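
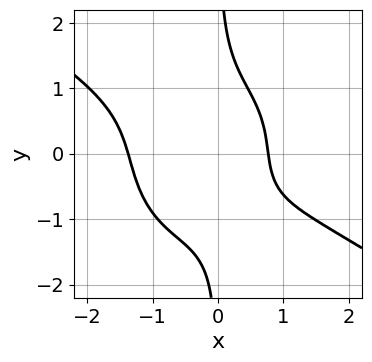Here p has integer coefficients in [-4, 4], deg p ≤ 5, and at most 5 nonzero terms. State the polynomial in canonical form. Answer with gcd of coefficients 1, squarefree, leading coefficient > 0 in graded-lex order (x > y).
2*x^4 + 2*x^3*y + 3*x*y^3 + 3*x - 3

1. Degree: a generic line meets the curve in up to 4 points, so deg p = 4.
2. Checking where it meets the axes: it misses every integer gridline on the y-axis.
3. Solving for integer coefficients yields p as stated.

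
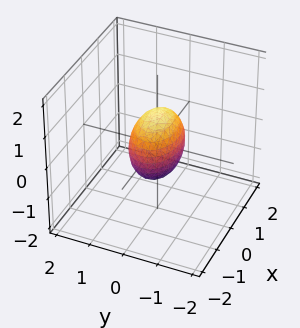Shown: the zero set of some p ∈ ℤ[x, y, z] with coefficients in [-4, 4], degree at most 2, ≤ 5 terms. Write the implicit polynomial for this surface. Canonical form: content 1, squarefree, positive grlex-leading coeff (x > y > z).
Degree: a closed, bounded, convex surface; a quadric, so deg p = 2.
Symmetries: it's symmetric under x → −x, forcing even powers of x; it's symmetric under y → −y, forcing even powers of y; the z ↦ −z reflection is a symmetry, so z appears only in even powers.
Reading off the gridlines: among the integer gridlines, it crosses the x-axis at x ∈ {-1, 1}; among the integer gridlines, it crosses the z-axis at z ∈ {-1, 1}.
Assembling these constraints gives the stated polynomial.

x^2 + 2*y^2 + z^2 - 1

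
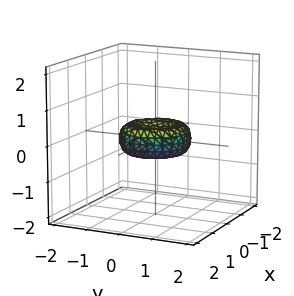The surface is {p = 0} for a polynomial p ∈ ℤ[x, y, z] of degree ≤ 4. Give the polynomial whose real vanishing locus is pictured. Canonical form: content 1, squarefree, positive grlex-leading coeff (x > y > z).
2*x^4 + 4*x^2*y^2 + 2*y^4 - 2*x^2 - 2*y^2 + 3*z^2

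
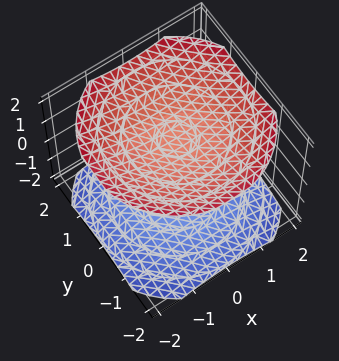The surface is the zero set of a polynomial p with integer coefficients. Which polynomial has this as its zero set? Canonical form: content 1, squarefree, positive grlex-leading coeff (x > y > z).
x^2 + y^2 - 2*z^2 + 3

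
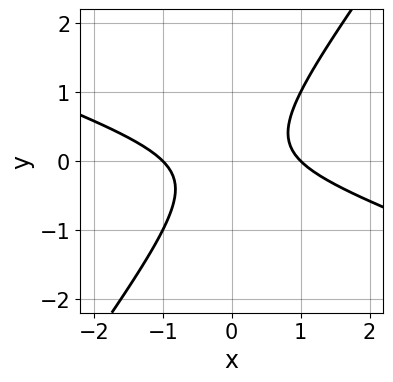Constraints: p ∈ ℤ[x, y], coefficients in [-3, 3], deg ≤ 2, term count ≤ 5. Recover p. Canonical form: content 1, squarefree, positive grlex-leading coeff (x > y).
x^2 + 2*x*y - 2*y^2 - 1

(a) Degree: a generic line meets the curve in up to 2 points, so deg p = 2.
(b) Observable constraints: the curve avoids every integer y-axis point in the box; the x-axis gridline crossings are at x ∈ {-1, 1}.
(c) Assembling these constraints gives the stated polynomial.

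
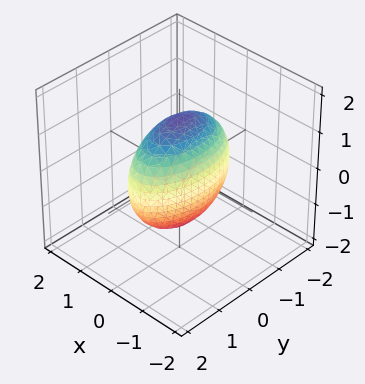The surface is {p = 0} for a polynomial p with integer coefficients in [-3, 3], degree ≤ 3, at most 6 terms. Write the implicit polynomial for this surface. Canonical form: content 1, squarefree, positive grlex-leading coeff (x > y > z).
(a) Degree: a closed, bounded, convex surface; a quadric, so deg p = 2.
(b) Symmetries: mirror symmetry y ↦ −y ⇒ only even powers of y; mirror symmetry z ↦ −z ⇒ only even powers of z; the x ↦ −x reflection is a symmetry, so x appears only in even powers.
(c) The integer polynomial consistent with all of this is the stated p.

3*x^2 + y^2 + z^2 - 2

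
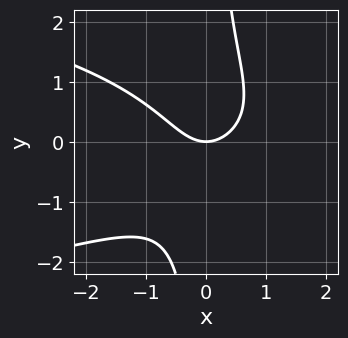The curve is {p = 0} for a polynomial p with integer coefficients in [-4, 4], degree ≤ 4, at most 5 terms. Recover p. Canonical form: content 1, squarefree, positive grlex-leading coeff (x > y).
x*y^2 + x^2 - y

1. The degree is 3 — the shape is more complex than any degree-2 curve.
2. From the visible intercepts: one x-axis crossing is at x = 0; it crosses the y-axis at the gridline y = 0.
3. The integer polynomial consistent with all of this is the stated p.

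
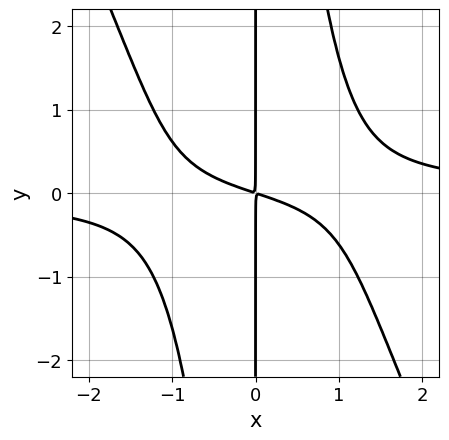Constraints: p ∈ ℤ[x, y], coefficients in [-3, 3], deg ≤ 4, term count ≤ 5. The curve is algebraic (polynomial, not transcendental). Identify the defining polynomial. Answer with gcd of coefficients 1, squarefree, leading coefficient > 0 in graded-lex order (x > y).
deg p = 4. A generic line meets the curve in up to 4 points.
Reading off the gridlines: every point of the y-axis in the box is on the curve.
Together with the visible shape, these determine p as stated.

2*x^3*y + x^2*y^2 - x^2 - 3*x*y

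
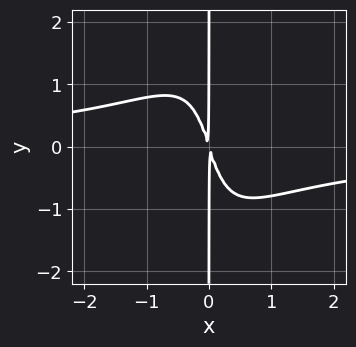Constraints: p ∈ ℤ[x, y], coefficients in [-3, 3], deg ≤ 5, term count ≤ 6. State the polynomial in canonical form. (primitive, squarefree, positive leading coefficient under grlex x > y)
2*x^3*y - x^2*y^2 + 3*x^2 + x*y

First, deg p = 4. The shape is more complex than any degree-3 curve.
Then, reading off the gridlines: every point of the y-axis in the box is on the curve.
Finally, fitting integer coefficients to these (and the overall shape) gives p.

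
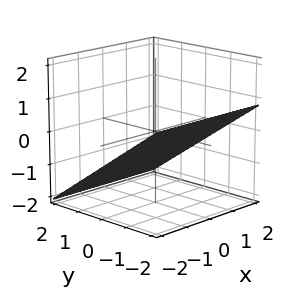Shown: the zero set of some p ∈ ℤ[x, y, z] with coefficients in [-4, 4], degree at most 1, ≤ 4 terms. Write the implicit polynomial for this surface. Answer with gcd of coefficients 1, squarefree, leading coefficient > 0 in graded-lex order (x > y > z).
1. Degree: every cross-section is a straight line — this is a plane, so deg p = 1.
2. From the axis intercepts and sections: no x-intercept at any integer in the box; one y-axis crossing is at y = -1.
3. Together with the visible shape, these determine p as stated.

2*y + 3*z + 2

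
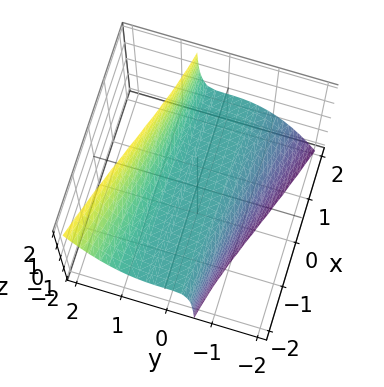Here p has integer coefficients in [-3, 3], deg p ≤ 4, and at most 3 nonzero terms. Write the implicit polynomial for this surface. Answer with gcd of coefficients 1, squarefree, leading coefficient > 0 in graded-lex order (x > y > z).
2*x*y*z + 3*y^3 - 3*z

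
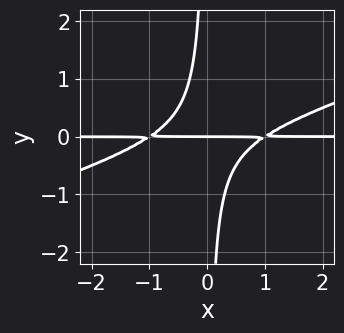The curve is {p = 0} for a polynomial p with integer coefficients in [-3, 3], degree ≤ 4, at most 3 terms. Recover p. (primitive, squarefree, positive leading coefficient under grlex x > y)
1. deg p = 3.
2. From the axis intercepts and sections: the visible x-axis segment lies entirely on the curve; it crosses the y-axis at the gridline y = 0.
3. Putting this together gives p.

x^2*y - 3*x*y^2 - y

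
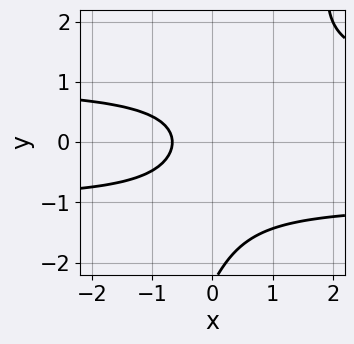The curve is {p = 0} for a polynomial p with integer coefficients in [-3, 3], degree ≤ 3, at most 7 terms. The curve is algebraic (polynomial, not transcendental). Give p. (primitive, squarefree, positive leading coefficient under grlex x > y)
3*x*y^2 - y^3 - 2*y^2 - 3*x - 2

First, deg p = 3. A generic line meets the curve in up to 3 points.
Next, from the axis intercepts and sections: it misses every integer gridline on the y-axis.
Finally, assembling these constraints gives the stated polynomial.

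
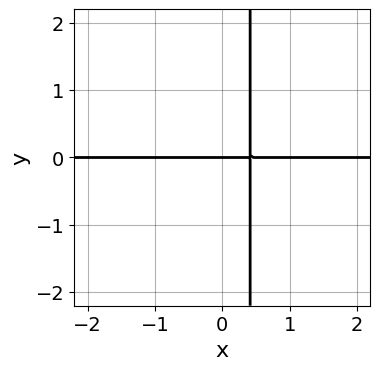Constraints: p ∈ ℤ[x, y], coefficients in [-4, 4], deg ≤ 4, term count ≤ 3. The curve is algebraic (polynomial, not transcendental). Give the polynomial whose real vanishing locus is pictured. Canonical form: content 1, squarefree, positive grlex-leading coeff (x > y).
x^2*y + 2*x*y - y

(a) deg p = 3.
(b) Observable constraints: it meets the y-axis at y = 0 (among the integer gridlines); every point of the x-axis in the box is on the curve.
(c) Putting this together gives p.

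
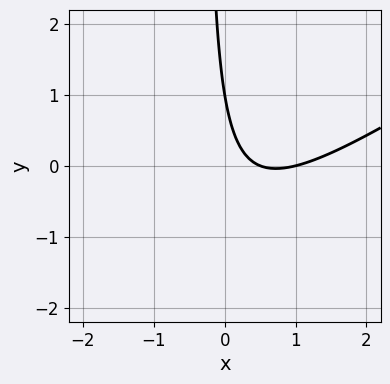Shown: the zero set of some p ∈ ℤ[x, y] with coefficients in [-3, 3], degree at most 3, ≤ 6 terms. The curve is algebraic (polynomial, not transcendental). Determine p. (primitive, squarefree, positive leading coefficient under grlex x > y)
2*x^2 - 3*x*y - 3*x - y + 1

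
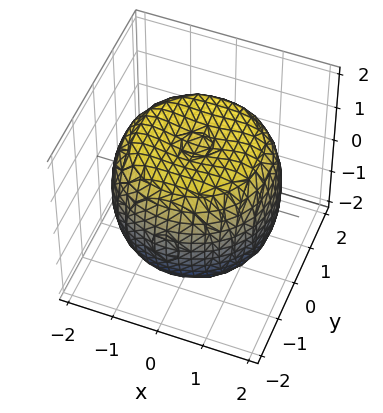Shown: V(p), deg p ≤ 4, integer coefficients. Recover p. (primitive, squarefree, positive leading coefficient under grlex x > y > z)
x^4 + 2*x^2*y^2 + y^4 - 2*x^2 - 2*y^2 + 2*z^2 - 3

The degree is 4 — a generic line meets the surface in up to 4 points.
Symmetry: the surface is invariant under rotation about z: p = q(x² + y², z).
Against the integer gridlines: a circular section at z = 0 has radius between 1 and 2.
Fitting integer coefficients to these (and the overall shape) gives p.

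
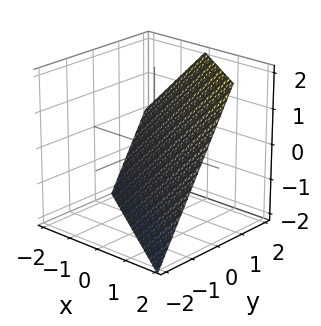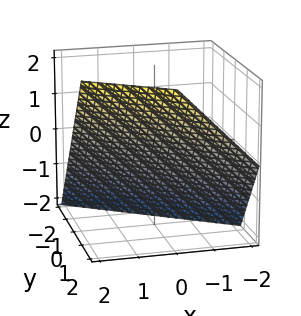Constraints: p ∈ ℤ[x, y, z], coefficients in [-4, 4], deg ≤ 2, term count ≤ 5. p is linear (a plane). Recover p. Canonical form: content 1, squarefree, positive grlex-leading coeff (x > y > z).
1. deg p = 1. Every cross-section is a straight line — this is a plane.
2. Against the integer gridlines: one x-axis crossing is at x = 1; it meets the z-axis at z = -1 (among the integer gridlines).
3. Putting this together gives p.

2*x + 3*y - 2*z - 2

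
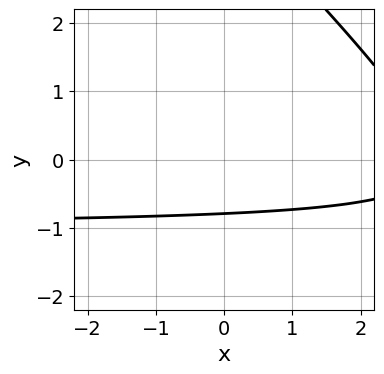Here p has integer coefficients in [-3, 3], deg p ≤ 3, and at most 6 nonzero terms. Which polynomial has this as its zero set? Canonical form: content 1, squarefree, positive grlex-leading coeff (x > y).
x*y + y^2 + x - 3*y - 3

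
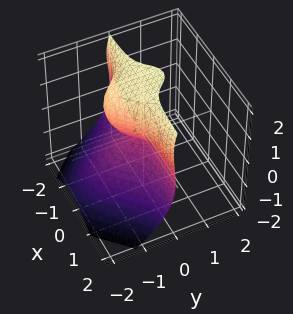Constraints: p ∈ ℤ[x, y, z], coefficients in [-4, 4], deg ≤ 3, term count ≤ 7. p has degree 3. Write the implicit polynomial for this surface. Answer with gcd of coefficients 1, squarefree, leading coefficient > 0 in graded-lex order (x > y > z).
3*x^2*y + y^3 - z^3 + x*y + 2*z^2

deg p = 3. A generic line meets the surface in up to 3 points.
Observable constraints: one y-axis crossing is at y = 0; among the integer gridlines, it crosses the z-axis at z ∈ {0, 2}; the visible x-axis segment lies entirely on the surface.
Assembling these constraints gives the stated polynomial.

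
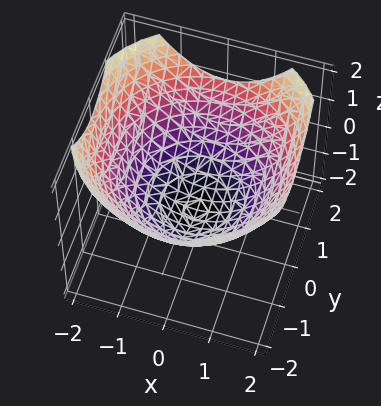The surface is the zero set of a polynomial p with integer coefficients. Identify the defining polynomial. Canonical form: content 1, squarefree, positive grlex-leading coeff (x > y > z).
x^2 + y^2 - 2*z - 2

1. The degree is 2 — the shape is more complex than any degree-1 surface.
2. Symmetries: every cross-section ⟂ z is a circle, so x, y appear only via x² + y².
3. Checking where it meets the axes: a circular section at z = 0 has radius between 1 and 2; it meets the z-axis at z = -1 (among the integer gridlines).
4. Solving for integer coefficients yields p as stated.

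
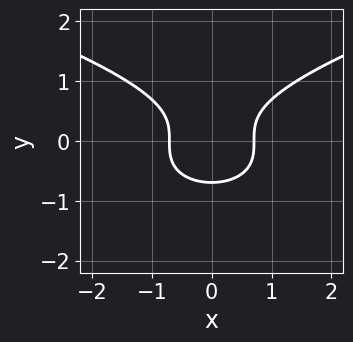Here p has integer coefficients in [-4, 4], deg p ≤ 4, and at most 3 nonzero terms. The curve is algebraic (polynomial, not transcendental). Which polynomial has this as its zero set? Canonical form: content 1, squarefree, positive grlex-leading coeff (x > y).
3*y^3 - 2*x^2 + 1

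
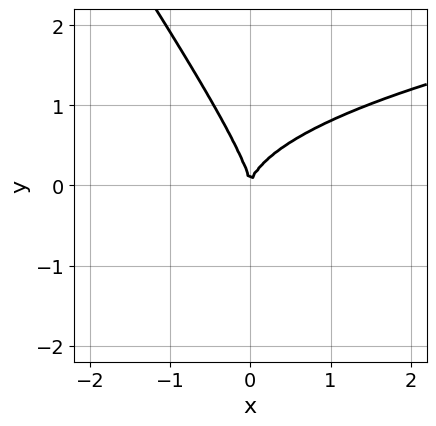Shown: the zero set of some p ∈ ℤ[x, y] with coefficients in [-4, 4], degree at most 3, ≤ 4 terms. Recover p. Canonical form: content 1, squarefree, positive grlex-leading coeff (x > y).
3*x*y^2 + 2*y^3 - 3*x^2

First, degree: no degree-2 curve has this shape, so deg p = 3.
Then, checking where it meets the axes: it meets the x-axis at x = 0 (among the integer gridlines); it meets the y-axis at y = 0 (among the integer gridlines).
Finally, putting this together gives p.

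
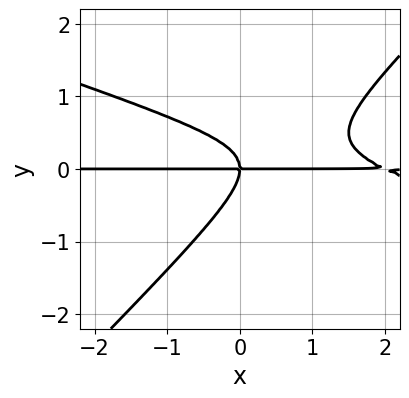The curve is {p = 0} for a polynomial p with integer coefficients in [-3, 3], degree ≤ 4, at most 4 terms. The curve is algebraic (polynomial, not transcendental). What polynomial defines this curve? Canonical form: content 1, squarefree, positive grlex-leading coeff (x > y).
x^2*y + 2*x*y^2 - 3*y^3 - 2*x*y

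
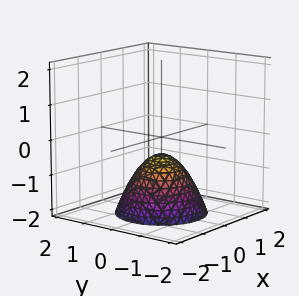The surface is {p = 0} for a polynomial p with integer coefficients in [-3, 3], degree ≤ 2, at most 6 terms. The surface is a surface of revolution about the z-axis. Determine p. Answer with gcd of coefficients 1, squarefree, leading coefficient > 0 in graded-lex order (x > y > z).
2*x^2 + 2*y^2 + 2*z + 1

(a) deg p = 2.
(b) Symmetries: the surface is invariant under rotation about z: p = q(x² + y², z).
(c) Checking where it meets the axes: a circular section at z = -2 has radius between 1 and 2; no x-intercept at any integer in the box; no y-intercept at any integer in the box.
(d) The integer polynomial consistent with all of this is the stated p.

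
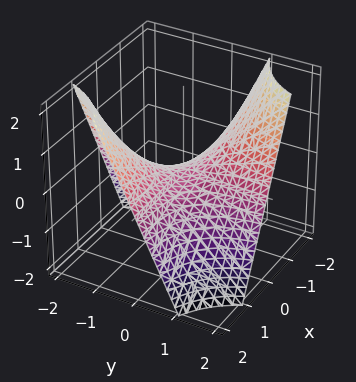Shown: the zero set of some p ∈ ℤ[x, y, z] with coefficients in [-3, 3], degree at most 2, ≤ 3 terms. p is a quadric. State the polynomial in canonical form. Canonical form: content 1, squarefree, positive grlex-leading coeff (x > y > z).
1. Degree: a hyperbolic paraboloid; a quadric, so deg p = 2.
2. Checking where it meets the axes: it crosses the z-axis at the gridline z = 0; the visible x-axis segment lies entirely on the surface.
3. Fitting integer coefficients to these (and the overall shape) gives p.

x*y + z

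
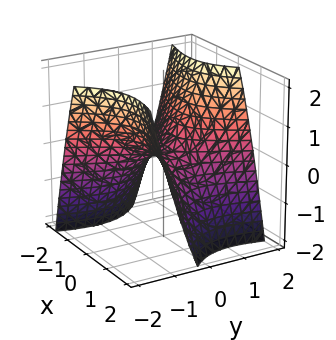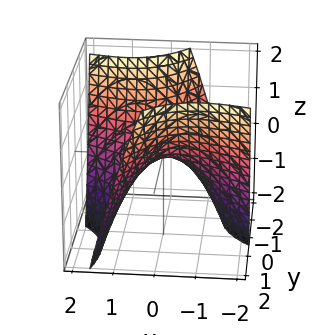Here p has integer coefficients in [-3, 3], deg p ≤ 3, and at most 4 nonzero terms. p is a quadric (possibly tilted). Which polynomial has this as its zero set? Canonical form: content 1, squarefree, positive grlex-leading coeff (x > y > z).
2*x^2 + 3*x*y - 2*y^2 + 3*z

deg p = 2. The shape is more complex than any degree-1 surface.
Reading off the gridlines: it crosses the x-axis at the gridline x = 0; it meets the y-axis at y = 0 (among the integer gridlines).
Matching integer coefficients to the picture gives p.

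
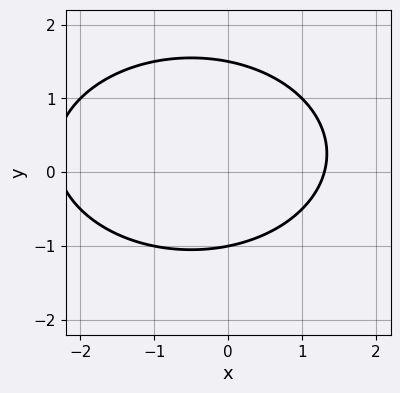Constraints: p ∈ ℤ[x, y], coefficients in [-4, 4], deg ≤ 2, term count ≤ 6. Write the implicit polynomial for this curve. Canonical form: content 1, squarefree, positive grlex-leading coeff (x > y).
x^2 + 2*y^2 + x - y - 3

1. The degree is 2 — the shape is more complex than any degree-1 curve.
2. Reading off the gridlines: it meets the y-axis at y = -1 (among the integer gridlines).
3. Assembling these constraints gives the stated polynomial.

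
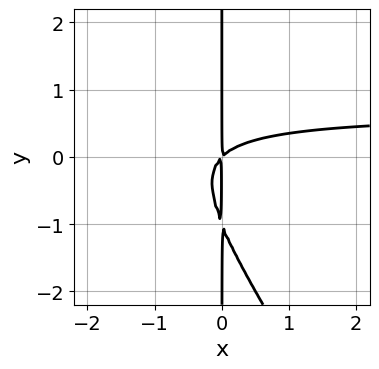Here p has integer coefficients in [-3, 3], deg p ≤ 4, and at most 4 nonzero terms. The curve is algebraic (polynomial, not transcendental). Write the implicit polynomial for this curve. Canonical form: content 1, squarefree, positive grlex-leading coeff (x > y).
(a) deg p = 3. No degree-2 curve has this shape.
(b) From the axis intercepts and sections: every point of the y-axis in the box is on the curve.
(c) The integer polynomial consistent with all of this is the stated p.

3*x^2*y + 2*x*y^2 - 2*x^2 + 2*x*y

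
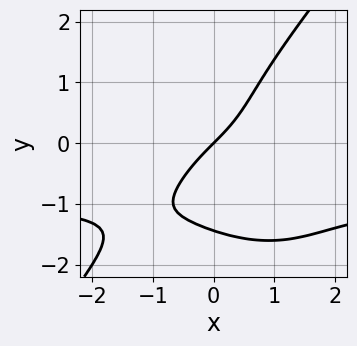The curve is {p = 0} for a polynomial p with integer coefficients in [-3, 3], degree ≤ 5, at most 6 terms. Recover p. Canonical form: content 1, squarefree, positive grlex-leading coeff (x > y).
First, deg p = 4. No degree-3 curve has this shape.
Then, checking where it meets the axes: it crosses the y-axis at the gridline y = 0; it meets the x-axis at x = 0 (among the integer gridlines).
Finally, assembling these constraints gives the stated polynomial.

2*x^3*y - y^4 + 2*x^3 + 3*x - 3*y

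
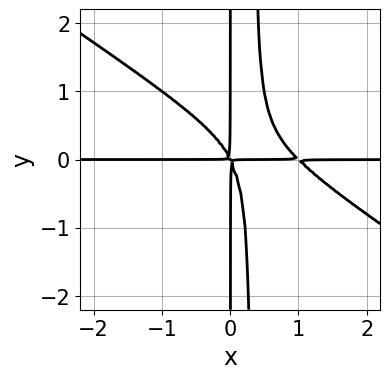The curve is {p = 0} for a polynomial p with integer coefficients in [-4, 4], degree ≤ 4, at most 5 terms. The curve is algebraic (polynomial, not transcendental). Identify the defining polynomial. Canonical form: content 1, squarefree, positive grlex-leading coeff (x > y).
2*x^3*y + 3*x^2*y^2 - 2*x^2*y - x*y^2

(a) The degree is 4 — no degree-3 curve has this shape.
(b) Reading off the gridlines: every point of the x-axis in the box is on the curve; every point of the y-axis in the box is on the curve.
(c) Assembling these constraints gives the stated polynomial.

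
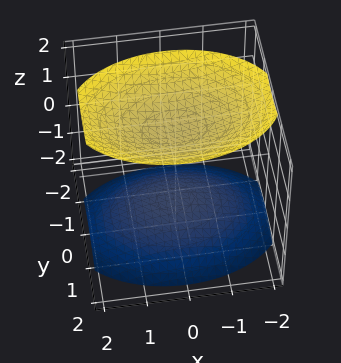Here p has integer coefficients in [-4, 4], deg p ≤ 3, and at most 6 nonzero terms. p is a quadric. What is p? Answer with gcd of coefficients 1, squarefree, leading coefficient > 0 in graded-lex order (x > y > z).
x^2 + 2*y^2 - 2*z^2 + 3

1. There are 2 components. Treating them together as one polynomial.
2. Degree: two separate bowl-shaped sheets opening away from each other; a quadric, so deg p = 2.
3. Symmetries: it's symmetric under y → −y, forcing even powers of y; mirror symmetry x ↦ −x ⇒ only even powers of x; it's symmetric under z → −z, forcing even powers of z.
4. Checking where it meets the axes: it misses every integer gridline on the x-axis; it misses every integer gridline on the y-axis.
5. Together with the visible shape, these determine p as stated.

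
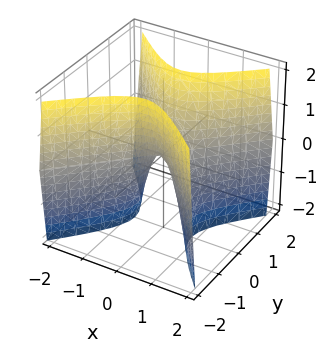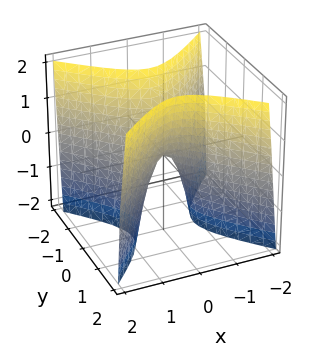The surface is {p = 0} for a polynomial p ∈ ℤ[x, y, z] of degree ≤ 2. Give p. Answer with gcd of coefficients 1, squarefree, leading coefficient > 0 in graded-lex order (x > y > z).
3*x^2 - 3*y^2 + z

1. Degree: a saddle surface; a quadric, so deg p = 2.
2. Symmetries: mirror symmetry y ↦ −y ⇒ only even powers of y; the x ↦ −x reflection is a symmetry, so x appears only in even powers.
3. From the visible intercepts: one x-axis crossing is at x = 0; one y-axis crossing is at y = 0; it crosses the z-axis at the gridline z = 0.
4. Assembling these constraints gives the stated polynomial.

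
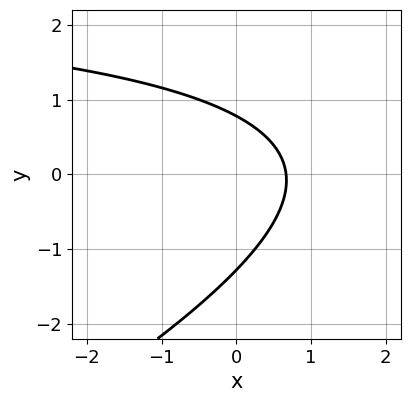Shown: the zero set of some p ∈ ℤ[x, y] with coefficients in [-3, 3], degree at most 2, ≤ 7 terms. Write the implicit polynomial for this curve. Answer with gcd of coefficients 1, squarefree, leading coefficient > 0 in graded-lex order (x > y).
The degree is 2 — no degree-1 curve has this shape.
The integer polynomial consistent with all of this is the stated p.

x*y - 2*y^2 - 3*x - y + 2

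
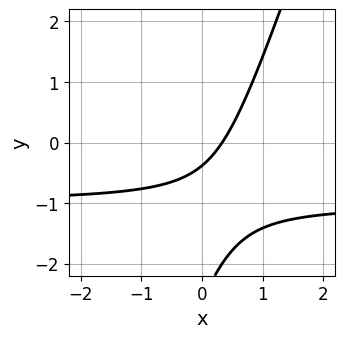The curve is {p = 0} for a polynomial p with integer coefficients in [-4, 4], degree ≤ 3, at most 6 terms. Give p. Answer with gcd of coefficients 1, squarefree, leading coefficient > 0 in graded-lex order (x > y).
3*x*y - y^2 + 3*x - 3*y - 1

(a) deg p = 2. The shape is more complex than any degree-1 curve.
(b) Putting this together gives p.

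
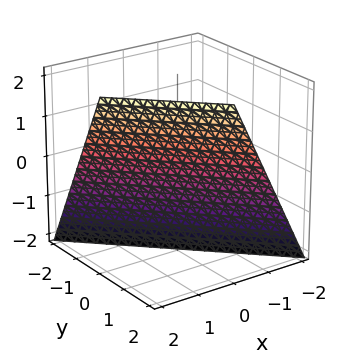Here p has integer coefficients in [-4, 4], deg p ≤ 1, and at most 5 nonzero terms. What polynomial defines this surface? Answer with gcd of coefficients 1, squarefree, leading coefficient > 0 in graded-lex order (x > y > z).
2*x + 2*y - z - 2

The degree is 1 — every cross-section is a straight line — this is a plane.
Against the integer gridlines: one x-axis crossing is at x = 1; it meets the z-axis at z = -2 (among the integer gridlines); it meets the y-axis at y = 1 (among the integer gridlines).
Fitting integer coefficients to these (and the overall shape) gives p.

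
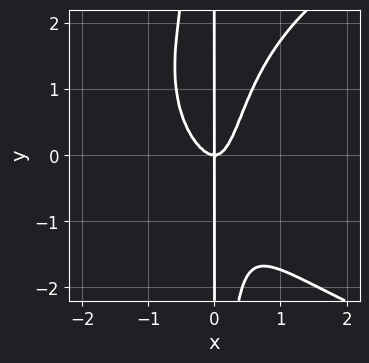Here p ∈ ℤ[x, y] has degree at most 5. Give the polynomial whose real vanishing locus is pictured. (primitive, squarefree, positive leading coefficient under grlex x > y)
1. The degree is 4 — the shape is more complex than any degree-3 curve.
2. From the axis intercepts and sections: the visible y-axis segment lies entirely on the curve; it crosses the x-axis at the gridline x = 0.
3. Assembling these constraints gives the stated polynomial.

x^2*y^2 - 3*x^3 - x^2*y + x*y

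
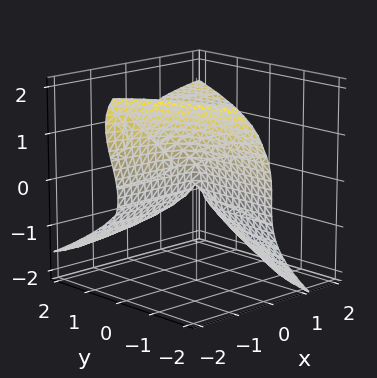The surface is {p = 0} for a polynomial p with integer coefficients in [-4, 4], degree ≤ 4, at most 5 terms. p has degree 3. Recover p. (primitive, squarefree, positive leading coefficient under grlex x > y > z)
x*z^2 + z^3 - 2*x*y

First, degree: no degree-2 surface has this shape, so deg p = 3.
Then, checking where it meets the axes: the visible x-axis segment lies entirely on the surface; it crosses the z-axis at the gridline z = 0; every point of the y-axis in the box is on the surface.
Finally, together with the visible shape, these determine p as stated.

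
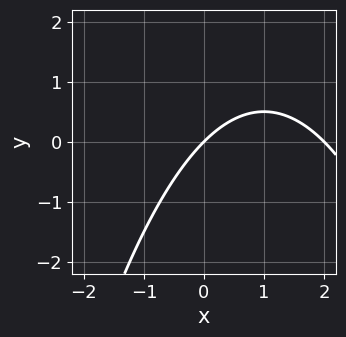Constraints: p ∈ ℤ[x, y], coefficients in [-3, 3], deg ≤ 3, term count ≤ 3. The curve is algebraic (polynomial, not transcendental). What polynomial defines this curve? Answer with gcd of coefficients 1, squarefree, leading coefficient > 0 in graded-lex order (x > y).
x^2 - 2*x + 2*y

First, deg p = 2. The shape is more complex than any degree-1 curve.
Next, from the axis intercepts and sections: among the integer gridlines, it crosses the x-axis at x ∈ {0, 2}; it meets the y-axis at y = 0 (among the integer gridlines).
Finally, fitting integer coefficients to these (and the overall shape) gives p.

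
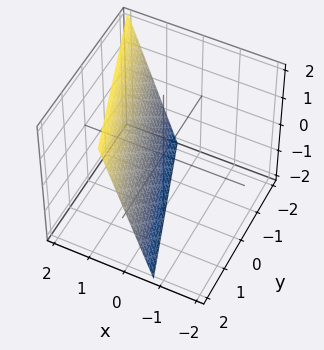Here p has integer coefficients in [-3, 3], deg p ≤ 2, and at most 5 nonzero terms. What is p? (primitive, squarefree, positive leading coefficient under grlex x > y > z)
3*x + y - z - 2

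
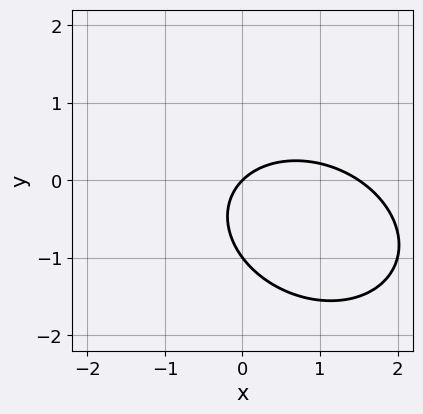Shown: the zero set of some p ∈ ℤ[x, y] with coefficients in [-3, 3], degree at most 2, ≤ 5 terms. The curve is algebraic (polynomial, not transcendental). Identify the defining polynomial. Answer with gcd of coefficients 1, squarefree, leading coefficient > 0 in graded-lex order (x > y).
First, the degree is 2 — a generic line meets the curve in up to 2 points.
Next, checking where it meets the axes: the y-axis gridline crossings are at y ∈ {-1, 0}; one x-axis crossing is at x = 0.
Finally, solving for integer coefficients yields p as stated.

2*x^2 + x*y + 3*y^2 - 3*x + 3*y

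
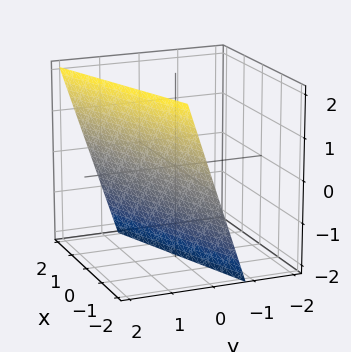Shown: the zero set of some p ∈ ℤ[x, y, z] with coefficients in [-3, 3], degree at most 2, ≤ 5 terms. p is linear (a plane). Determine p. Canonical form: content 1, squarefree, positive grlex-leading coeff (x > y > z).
(a) The degree is 1 — every cross-section is a straight line — this is a plane.
(b) From the visible intercepts: it crosses the z-axis at the gridline z = -2; it meets the x-axis at x = -2 (among the integer gridlines).
(c) Matching integer coefficients to the picture gives p.

x - 3*y + z + 2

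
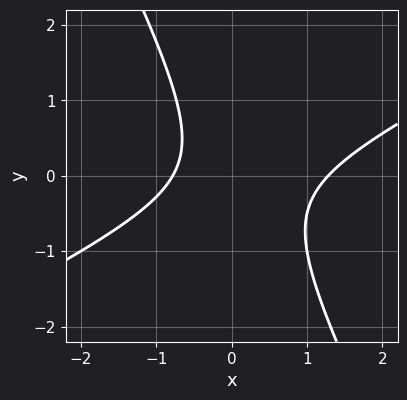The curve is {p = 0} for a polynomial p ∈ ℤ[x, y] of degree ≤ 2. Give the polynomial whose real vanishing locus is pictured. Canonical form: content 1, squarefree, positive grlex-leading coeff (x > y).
2*x^2 - 3*x*y - 2*y^2 - x - 2

First, degree: the shape is more complex than any degree-1 curve, so deg p = 2.
Next, checking where it meets the axes: the curve avoids every integer y-axis point in the box.
Finally, assembling these constraints gives the stated polynomial.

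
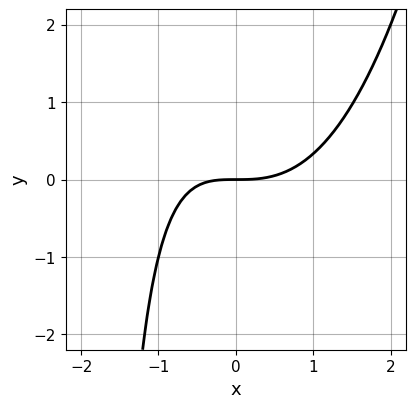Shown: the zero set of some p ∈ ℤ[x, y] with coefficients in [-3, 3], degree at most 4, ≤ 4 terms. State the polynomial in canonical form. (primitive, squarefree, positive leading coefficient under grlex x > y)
x^3 - x*y - 2*y

deg p = 3. The shape is more complex than any degree-2 curve.
Observable constraints: it crosses the x-axis at the gridline x = 0; one y-axis crossing is at y = 0.
Fitting integer coefficients to these (and the overall shape) gives p.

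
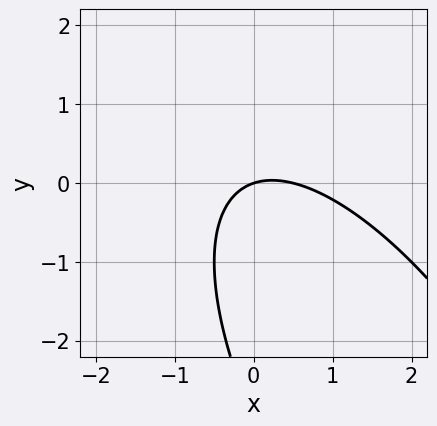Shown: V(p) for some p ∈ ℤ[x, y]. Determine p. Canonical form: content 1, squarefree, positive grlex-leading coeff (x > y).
First, the degree is 2 — no degree-1 curve has this shape.
Next, from the visible intercepts: it meets the x-axis at x = 0 (among the integer gridlines); it meets the y-axis at y = 0 (among the integer gridlines).
Finally, putting this together gives p.

2*x^2 + 2*x*y + y^2 - x + 3*y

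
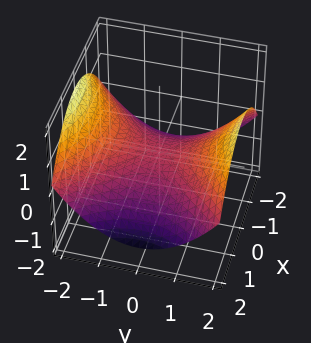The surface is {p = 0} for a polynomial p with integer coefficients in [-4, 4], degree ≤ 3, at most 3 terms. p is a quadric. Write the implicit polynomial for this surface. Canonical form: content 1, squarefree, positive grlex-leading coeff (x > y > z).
x^2 - y^2 + 3*z

1. deg p = 2. A saddle surface; a quadric.
2. Symmetries: it's symmetric under x → −x, forcing even powers of x; mirror symmetry y ↦ −y ⇒ only even powers of y.
3. Observable constraints: it crosses the y-axis at the gridline y = 0; one z-axis crossing is at z = 0; one x-axis crossing is at x = 0.
4. Putting this together gives p.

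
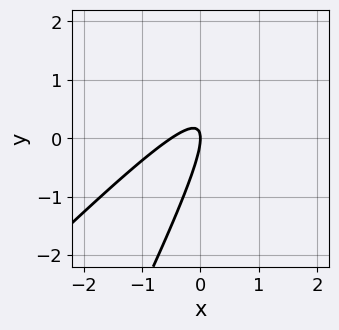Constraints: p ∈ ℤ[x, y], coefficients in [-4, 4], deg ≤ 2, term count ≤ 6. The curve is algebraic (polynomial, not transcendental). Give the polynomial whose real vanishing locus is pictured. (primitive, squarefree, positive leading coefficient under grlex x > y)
Degree: a generic line meets the curve in up to 2 points, so deg p = 2.
Observable constraints: one y-axis crossing is at y = 0; it crosses the x-axis at the gridline x = 0.
Fitting integer coefficients to these (and the overall shape) gives p.

2*x^2 - 3*x*y + y^2 + x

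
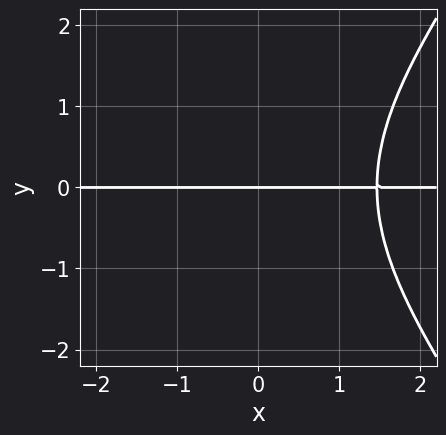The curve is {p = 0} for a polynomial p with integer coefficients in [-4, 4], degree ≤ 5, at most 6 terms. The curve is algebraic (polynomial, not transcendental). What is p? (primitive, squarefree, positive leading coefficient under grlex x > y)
The degree is 4 — a generic line meets the curve in up to 4 points.
Reading off the gridlines: it meets the y-axis at y = 0 (among the integer gridlines); the visible x-axis segment lies entirely on the curve.
Solving for integer coefficients yields p as stated.

2*x^3*y - x*y^3 - 2*x^2*y - 2*y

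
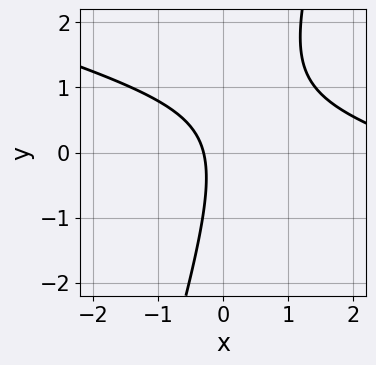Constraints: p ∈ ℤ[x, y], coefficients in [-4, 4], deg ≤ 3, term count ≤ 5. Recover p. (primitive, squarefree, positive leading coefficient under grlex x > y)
x^2 + 3*x*y - y^2 - 3*x - 1

1. The degree is 2 — a generic line meets the curve in up to 2 points.
2. Observable constraints: the curve avoids every integer y-axis point in the box.
3. Matching integer coefficients to the picture gives p.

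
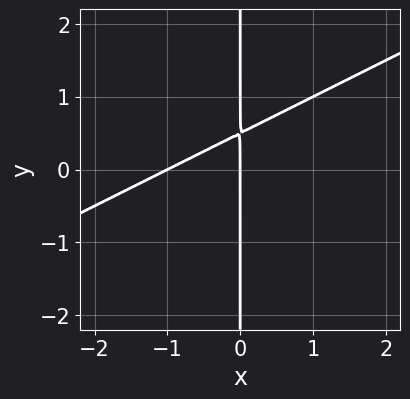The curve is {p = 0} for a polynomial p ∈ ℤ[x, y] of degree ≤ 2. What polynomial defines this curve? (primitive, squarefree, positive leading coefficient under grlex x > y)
x^2 - 2*x*y + x

1. deg p = 2. The shape is more complex than any degree-1 curve.
2. Against the integer gridlines: among the integer gridlines, it crosses the x-axis at x ∈ {-1, 0}; every point of the y-axis in the box is on the curve.
3. Assembling these constraints gives the stated polynomial.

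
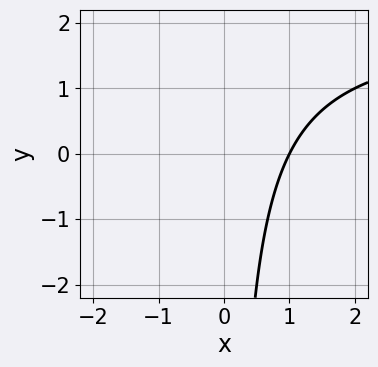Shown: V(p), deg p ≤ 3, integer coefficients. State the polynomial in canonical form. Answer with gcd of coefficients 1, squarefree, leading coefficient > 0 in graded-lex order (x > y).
x*y - 2*x + 2

(a) Degree: a generic line meets the curve in up to 2 points, so deg p = 2.
(b) Observable constraints: it meets the x-axis at x = 1 (among the integer gridlines); the curve avoids every integer y-axis point in the box.
(c) The integer polynomial consistent with all of this is the stated p.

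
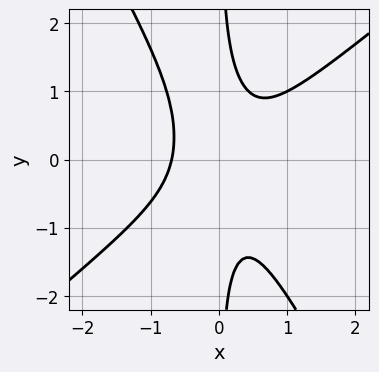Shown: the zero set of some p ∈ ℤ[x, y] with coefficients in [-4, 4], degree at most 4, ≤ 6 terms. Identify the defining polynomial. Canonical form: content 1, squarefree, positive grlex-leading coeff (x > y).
First, the degree is 3 — the shape is more complex than any degree-2 curve.
Then, from the visible intercepts: the curve avoids every integer y-axis point in the box.
Finally, the integer polynomial consistent with all of this is the stated p.

3*x^3 - 2*x^2*y - 2*x*y^2 + 1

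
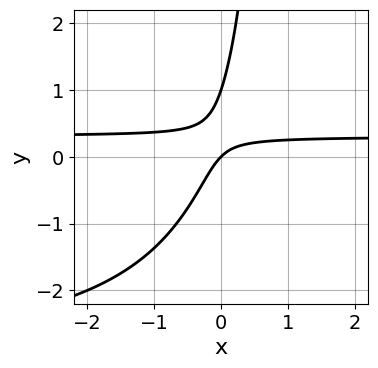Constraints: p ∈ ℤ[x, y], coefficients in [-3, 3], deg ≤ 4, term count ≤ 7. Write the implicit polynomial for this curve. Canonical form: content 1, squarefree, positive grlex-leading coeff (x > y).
deg p = 3. The shape is more complex than any degree-2 curve.
Observable constraints: among the integer gridlines, it crosses the y-axis at y ∈ {0, 1}; it crosses the x-axis at the gridline x = 0.
Putting this together gives p.

x*y^2 + 3*x*y - y^2 - x + y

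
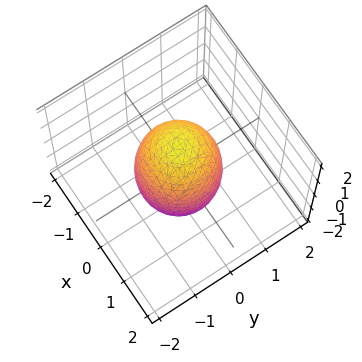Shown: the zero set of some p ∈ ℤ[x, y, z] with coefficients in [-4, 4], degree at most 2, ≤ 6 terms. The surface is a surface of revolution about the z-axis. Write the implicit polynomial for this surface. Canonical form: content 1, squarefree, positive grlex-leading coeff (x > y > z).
3*x^2 + 3*y^2 + z^2 - 3

First, the degree is 2 — no degree-1 surface has this shape.
Next, symmetries: the z-axis is an axis of rotation, so x and y enter only as x² + y².
Next, from the axis intercepts and sections: a circular section at z = 1 has radius between 0 and 1; the y-axis gridline crossings are at y ∈ {-1, 1}; the x-axis gridline crossings are at x ∈ {-1, 1}.
Finally, solving for integer coefficients yields p as stated.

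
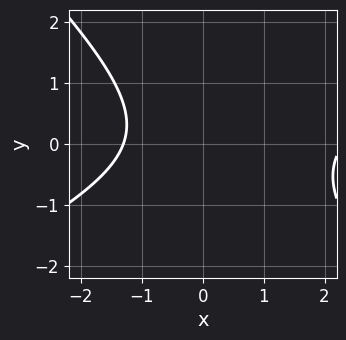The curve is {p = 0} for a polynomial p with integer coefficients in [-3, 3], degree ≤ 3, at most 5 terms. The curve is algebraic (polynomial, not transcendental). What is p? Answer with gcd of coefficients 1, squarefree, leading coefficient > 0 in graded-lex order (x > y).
x^2 - x*y - 2*y^2 - x - 3

1. Degree: a generic line meets the curve in up to 2 points, so deg p = 2.
2. Reading off the gridlines: the curve avoids every integer y-axis point in the box.
3. Putting this together gives p.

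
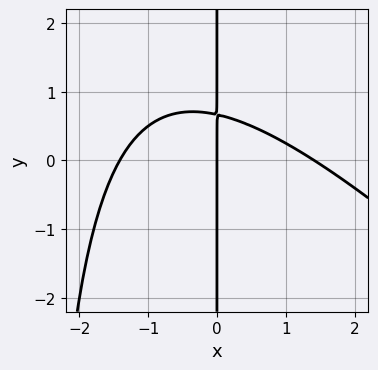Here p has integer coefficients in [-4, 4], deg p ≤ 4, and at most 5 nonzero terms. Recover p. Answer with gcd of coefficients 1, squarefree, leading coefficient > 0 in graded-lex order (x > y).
x^3 + x^2*y + 3*x*y - 2*x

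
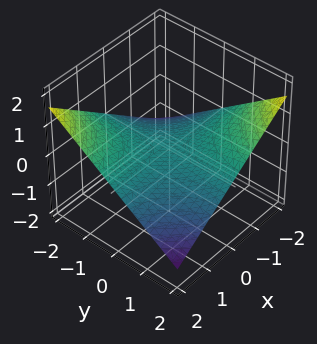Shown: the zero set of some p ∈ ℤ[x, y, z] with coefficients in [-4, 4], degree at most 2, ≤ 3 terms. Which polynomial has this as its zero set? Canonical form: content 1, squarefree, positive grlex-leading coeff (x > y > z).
x*y + 3*z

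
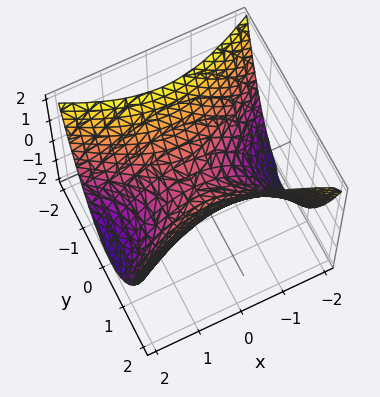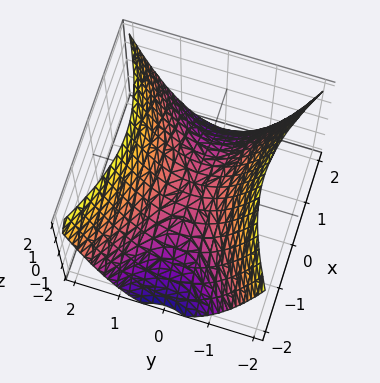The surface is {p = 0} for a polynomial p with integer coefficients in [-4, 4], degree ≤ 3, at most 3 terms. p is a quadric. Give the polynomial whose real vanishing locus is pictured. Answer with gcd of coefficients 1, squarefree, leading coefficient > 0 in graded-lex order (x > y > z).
deg p = 2. A hyperbolic paraboloid; a quadric.
Symmetries: mirror symmetry y ↦ −y ⇒ only even powers of y; it's symmetric under x → −x, forcing even powers of x.
From the axis intercepts and sections: it crosses the z-axis at the gridline z = 0; one x-axis crossing is at x = 0.
Solving for integer coefficients yields p as stated.

x^2 - 2*y^2 + 2*z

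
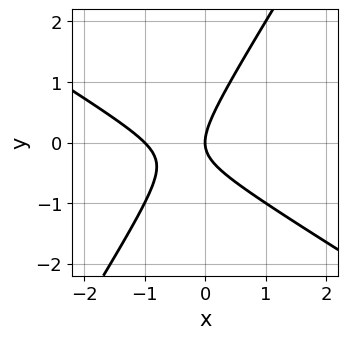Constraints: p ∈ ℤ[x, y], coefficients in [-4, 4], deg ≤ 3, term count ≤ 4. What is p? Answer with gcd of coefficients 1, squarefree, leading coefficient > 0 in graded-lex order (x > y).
The degree is 2 — the shape is more complex than any degree-1 curve.
From the visible intercepts: it meets the y-axis at y = 0 (among the integer gridlines); the x-axis gridline crossings are at x ∈ {-1, 0}.
Solving for integer coefficients yields p as stated.

x^2 + x*y - y^2 + x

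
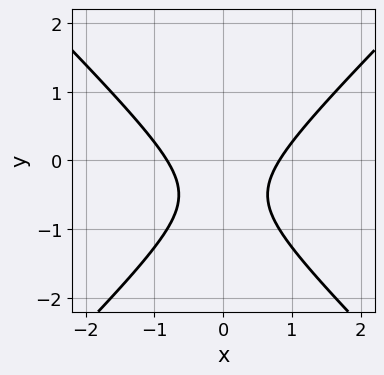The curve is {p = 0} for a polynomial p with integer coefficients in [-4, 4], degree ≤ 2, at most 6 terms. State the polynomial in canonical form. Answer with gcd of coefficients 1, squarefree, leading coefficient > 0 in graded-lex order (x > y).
3*x^2 - 3*y^2 - 3*y - 2

Degree: no degree-1 curve has this shape, so deg p = 2.
Symmetries: mirror symmetry x ↦ −x ⇒ only even powers of x.
Against the integer gridlines: no y-intercept at any integer in the box.
Assembling these constraints gives the stated polynomial.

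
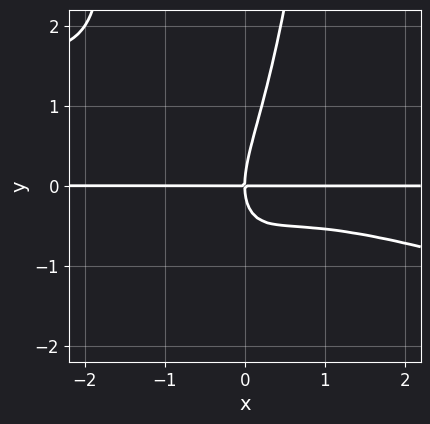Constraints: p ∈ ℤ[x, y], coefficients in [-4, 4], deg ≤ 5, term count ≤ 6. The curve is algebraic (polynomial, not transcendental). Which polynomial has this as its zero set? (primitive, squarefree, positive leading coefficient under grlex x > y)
First, the degree is 4 — no degree-3 curve has this shape.
Then, reading off the gridlines: the visible x-axis segment lies entirely on the curve; it crosses the y-axis at the gridline y = 0.
Finally, the integer polynomial consistent with all of this is the stated p.

x^3*y + 3*x^2*y^2 + 2*x*y^2 - y^3 + 2*x*y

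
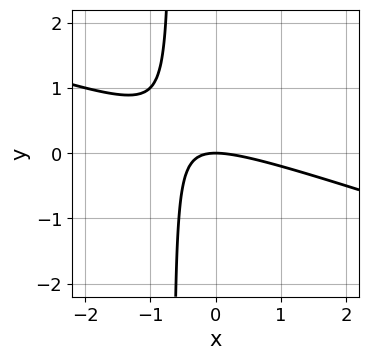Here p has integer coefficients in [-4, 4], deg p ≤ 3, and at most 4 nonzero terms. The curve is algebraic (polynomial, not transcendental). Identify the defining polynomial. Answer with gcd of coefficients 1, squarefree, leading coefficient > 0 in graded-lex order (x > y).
x^2 + 3*x*y + 2*y

deg p = 2. No degree-1 curve has this shape.
From the visible intercepts: it crosses the x-axis at the gridline x = 0; one y-axis crossing is at y = 0.
These observations pin down the coefficients.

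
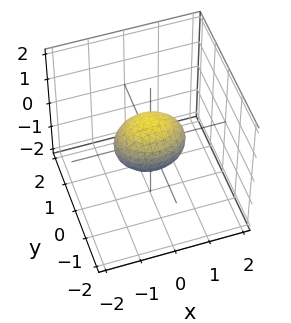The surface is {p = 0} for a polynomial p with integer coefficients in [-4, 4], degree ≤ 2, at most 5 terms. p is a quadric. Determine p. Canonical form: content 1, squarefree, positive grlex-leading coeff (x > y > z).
2*x^2 + 3*y^2 + 3*z^2 - 2

First, the degree is 2 — bounded and convex; a quadric.
Next, symmetries: the z ↦ −z reflection is a symmetry, so z appears only in even powers; it's symmetric under y → −y, forcing even powers of y; it's symmetric under x → −x, forcing even powers of x.
Then, observable constraints: among the integer gridlines, it crosses the x-axis at x ∈ {-1, 1}.
Finally, fitting integer coefficients to these (and the overall shape) gives p.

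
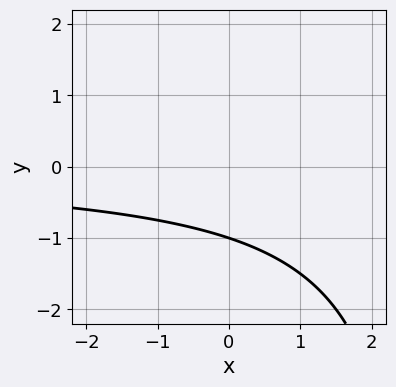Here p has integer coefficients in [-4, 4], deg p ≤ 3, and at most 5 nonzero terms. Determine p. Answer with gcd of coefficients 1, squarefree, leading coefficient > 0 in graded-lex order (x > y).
(a) The degree is 2 — the shape is more complex than any degree-1 curve.
(b) Against the integer gridlines: one y-axis crossing is at y = -1; it misses every integer gridline on the x-axis.
(c) The integer polynomial consistent with all of this is the stated p.

x*y - 3*y - 3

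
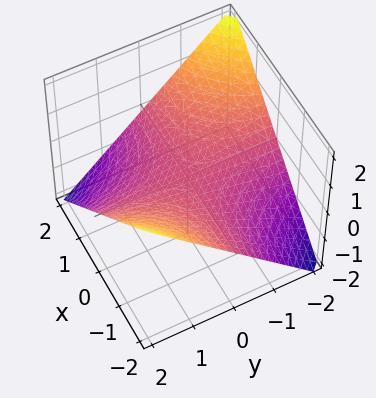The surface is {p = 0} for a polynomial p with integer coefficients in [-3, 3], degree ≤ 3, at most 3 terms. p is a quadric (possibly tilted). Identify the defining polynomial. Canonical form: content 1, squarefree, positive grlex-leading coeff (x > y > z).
x*y + 2*z

(a) Degree: no degree-1 surface has this shape, so deg p = 2.
(b) Against the integer gridlines: one z-axis crossing is at z = 0; the visible y-axis segment lies entirely on the surface; the visible x-axis segment lies entirely on the surface.
(c) Matching integer coefficients to the picture gives p.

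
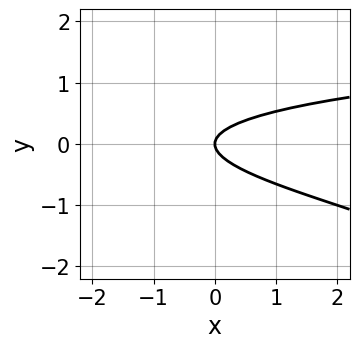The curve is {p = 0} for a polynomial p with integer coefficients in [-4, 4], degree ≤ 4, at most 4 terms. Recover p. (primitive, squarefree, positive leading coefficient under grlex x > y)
y^3 + 3*y^2 - x

1. Degree: no degree-2 curve has this shape, so deg p = 3.
2. Checking where it meets the axes: it crosses the y-axis at the gridline y = 0; it meets the x-axis at x = 0 (among the integer gridlines).
3. Together with the visible shape, these determine p as stated.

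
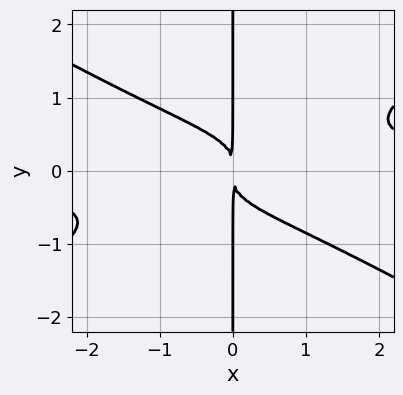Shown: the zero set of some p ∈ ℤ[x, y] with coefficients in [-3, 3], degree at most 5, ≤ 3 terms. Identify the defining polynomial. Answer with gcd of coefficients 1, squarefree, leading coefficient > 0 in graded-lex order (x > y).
First, deg p = 4. A generic line meets the curve in up to 4 points.
Next, against the integer gridlines: every point of the y-axis in the box is on the curve.
Finally, fitting integer coefficients to these (and the overall shape) gives p.

x^3*y - 3*x*y^3 - x^2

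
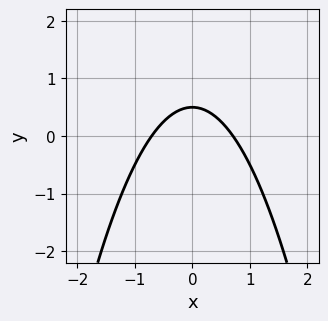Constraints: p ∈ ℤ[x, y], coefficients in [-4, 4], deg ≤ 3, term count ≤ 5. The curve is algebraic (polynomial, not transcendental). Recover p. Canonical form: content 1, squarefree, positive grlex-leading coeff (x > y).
1. deg p = 2. A generic line meets the curve in up to 2 points.
2. Symmetries: mirror symmetry x ↦ −x ⇒ only even powers of x.
3. Putting this together gives p.

2*x^2 + 2*y - 1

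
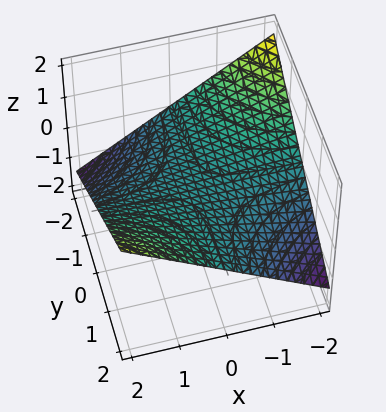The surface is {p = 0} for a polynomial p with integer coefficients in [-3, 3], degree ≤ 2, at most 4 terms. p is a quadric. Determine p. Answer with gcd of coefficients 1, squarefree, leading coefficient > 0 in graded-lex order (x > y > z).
1. deg p = 2.
2. From the axis intercepts and sections: every point of the x-axis in the box is on the surface; one z-axis crossing is at z = 0.
3. The integer polynomial consistent with all of this is the stated p.

x*y - 3*z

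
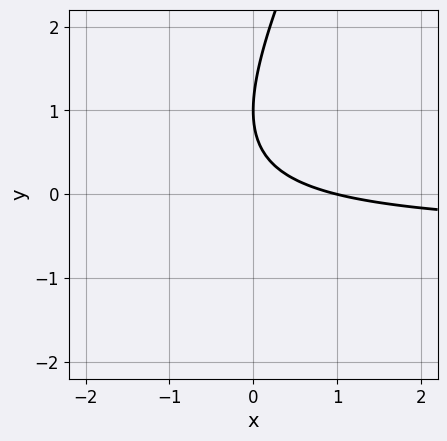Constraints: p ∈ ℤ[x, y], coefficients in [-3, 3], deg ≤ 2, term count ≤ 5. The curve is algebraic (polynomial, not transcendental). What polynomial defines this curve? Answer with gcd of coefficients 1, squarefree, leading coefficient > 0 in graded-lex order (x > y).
2*x*y - y^2 + x + 2*y - 1

1. The degree is 2 — no degree-1 curve has this shape.
2. From the visible intercepts: one x-axis crossing is at x = 1; it crosses the y-axis at the gridline y = 1.
3. Together with the visible shape, these determine p as stated.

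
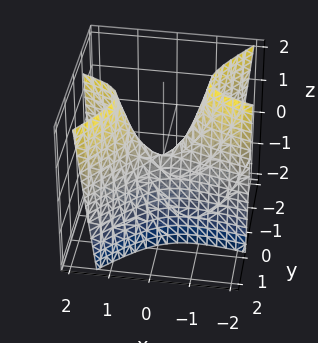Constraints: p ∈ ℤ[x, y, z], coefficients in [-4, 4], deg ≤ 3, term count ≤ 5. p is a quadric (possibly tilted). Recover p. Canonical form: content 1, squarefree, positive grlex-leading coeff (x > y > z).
x^2 + 3*x*y - 3*y^2 - z

1. The degree is 2 — a generic line meets the surface in up to 2 points.
2. Against the integer gridlines: it meets the y-axis at y = 0 (among the integer gridlines); it crosses the x-axis at the gridline x = 0; one z-axis crossing is at z = 0.
3. Solving for integer coefficients yields p as stated.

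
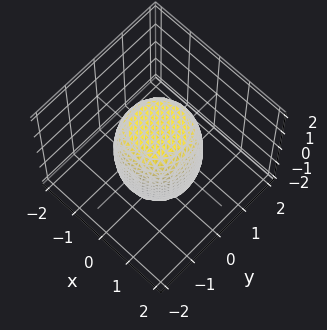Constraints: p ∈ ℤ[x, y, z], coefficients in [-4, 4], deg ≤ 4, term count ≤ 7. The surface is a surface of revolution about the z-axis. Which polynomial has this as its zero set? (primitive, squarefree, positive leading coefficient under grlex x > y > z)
2*x^4 + 4*x^2*y^2 + 2*y^4 - x^2 - y^2 + z^2 - 2

(a) Degree: no degree-3 surface has this shape, so deg p = 4.
(b) By symmetry, the surface is invariant under rotation about z: p = q(x² + y², z).
(c) Reading off the gridlines: a circular section at z = -1 has radius exactly 1.
(d) The integer polynomial consistent with all of this is the stated p.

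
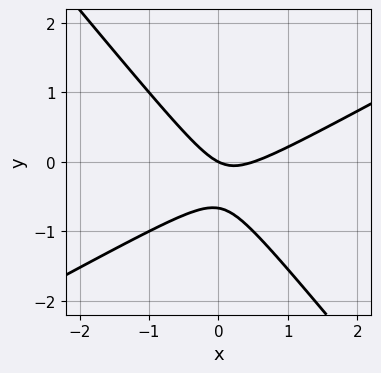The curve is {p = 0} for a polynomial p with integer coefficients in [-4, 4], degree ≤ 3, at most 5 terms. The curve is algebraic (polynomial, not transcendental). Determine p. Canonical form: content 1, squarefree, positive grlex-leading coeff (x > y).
2*x^2 - 2*x*y - 3*y^2 - x - 2*y

(a) Degree: the shape is more complex than any degree-1 curve, so deg p = 2.
(b) Observable constraints: it crosses the x-axis at the gridline x = 0; it meets the y-axis at y = 0 (among the integer gridlines).
(c) Assembling these constraints gives the stated polynomial.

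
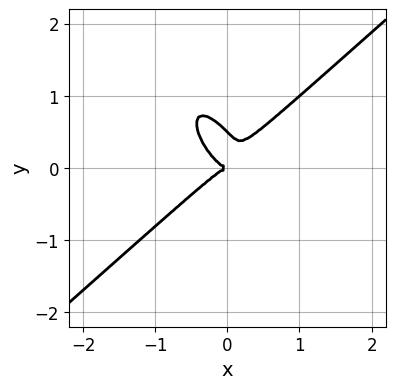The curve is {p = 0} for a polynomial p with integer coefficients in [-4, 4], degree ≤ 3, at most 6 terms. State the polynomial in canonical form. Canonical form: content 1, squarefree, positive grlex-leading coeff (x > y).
3*x^3 - 2*x*y^2 - 2*y^3 + y^2

Degree: a generic line meets the curve in up to 3 points, so deg p = 3.
Observable constraints: it meets the y-axis at y = 0 (among the integer gridlines); it meets the x-axis at x = 0 (among the integer gridlines).
Assembling these constraints gives the stated polynomial.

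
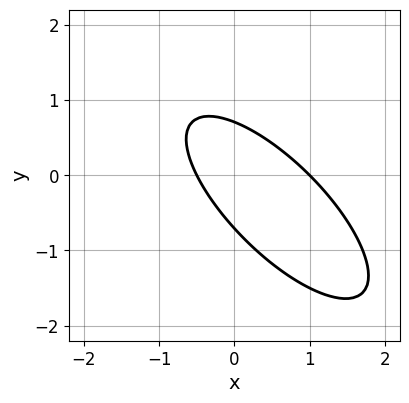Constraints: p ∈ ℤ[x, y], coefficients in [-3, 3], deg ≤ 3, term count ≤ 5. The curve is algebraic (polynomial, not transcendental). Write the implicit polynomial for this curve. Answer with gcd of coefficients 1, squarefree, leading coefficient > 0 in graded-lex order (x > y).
(a) Degree: no degree-1 curve has this shape, so deg p = 2.
(b) Observable constraints: it crosses the x-axis at the gridline x = 1.
(c) Putting this together gives p.

2*x^2 + 3*x*y + 2*y^2 - x - 1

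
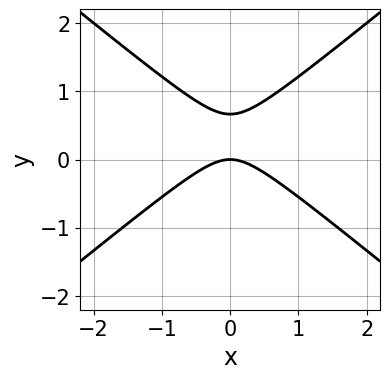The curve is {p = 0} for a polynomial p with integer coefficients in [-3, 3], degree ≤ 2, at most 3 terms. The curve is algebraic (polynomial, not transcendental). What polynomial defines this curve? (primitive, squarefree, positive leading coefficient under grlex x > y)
2*x^2 - 3*y^2 + 2*y

(a) The degree is 2 — the shape is more complex than any degree-1 curve.
(b) Symmetries: it's symmetric under x → −x, forcing even powers of x.
(c) Observable constraints: one x-axis crossing is at x = 0; it meets the y-axis at y = 0 (among the integer gridlines).
(d) Together with the visible shape, these determine p as stated.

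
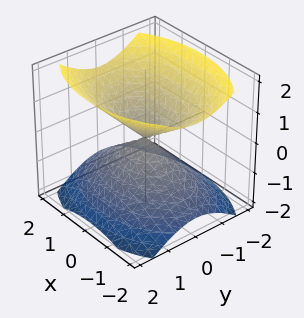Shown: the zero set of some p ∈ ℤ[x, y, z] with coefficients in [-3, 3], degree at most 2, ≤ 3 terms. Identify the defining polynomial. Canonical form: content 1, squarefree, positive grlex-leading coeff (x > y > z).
x^2 + 2*y^2 - 2*z^2

First, the picture has 2 separate pieces.
Next, degree: two nappes meeting at a single point; a quadric, so deg p = 2.
Next, symmetries: it's symmetric under x → −x, forcing even powers of x; mirror symmetry z ↦ −z ⇒ only even powers of z; the y ↦ −y reflection is a symmetry, so y appears only in even powers.
Then, reading off the gridlines: it crosses the z-axis at the gridline z = 0; it meets the x-axis at x = 0 (among the integer gridlines).
Finally, fitting integer coefficients to these (and the overall shape) gives p.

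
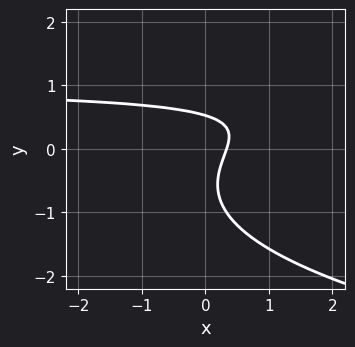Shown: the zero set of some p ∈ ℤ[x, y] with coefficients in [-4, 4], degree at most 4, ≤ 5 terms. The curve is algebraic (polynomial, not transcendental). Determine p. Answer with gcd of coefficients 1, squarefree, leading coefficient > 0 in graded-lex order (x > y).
3*y^3 - 3*x*y + 2*y^2 + 3*x - 1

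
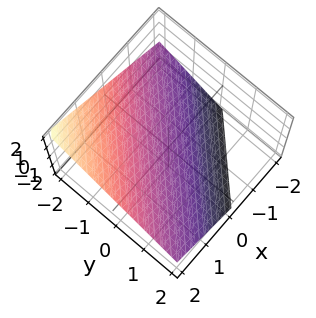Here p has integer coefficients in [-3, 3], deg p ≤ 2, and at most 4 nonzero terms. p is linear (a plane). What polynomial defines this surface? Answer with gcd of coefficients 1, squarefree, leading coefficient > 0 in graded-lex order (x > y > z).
(a) deg p = 1.
(b) Observable constraints: it crosses the x-axis at the gridline x = 1; it meets the y-axis at y = -1 (among the integer gridlines).
(c) Together with the visible shape, these determine p as stated.

2*x - 2*y - 3*z - 2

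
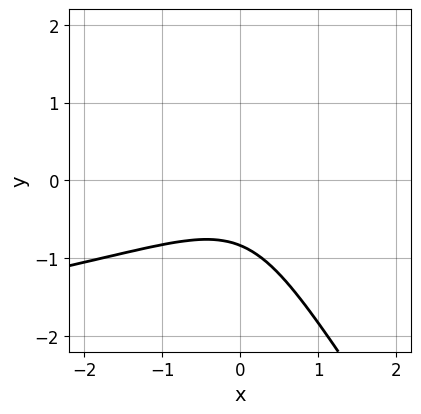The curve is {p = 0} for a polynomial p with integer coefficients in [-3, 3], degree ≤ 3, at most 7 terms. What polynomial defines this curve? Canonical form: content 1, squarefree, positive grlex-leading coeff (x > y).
1. The degree is 3 — the shape is more complex than any degree-2 curve.
2. From the axis intercepts and sections: the curve avoids every integer x-axis point in the box.
3. Assembling these constraints gives the stated polynomial.

3*x*y^2 + 2*y^3 + 2*x^2 + y + 2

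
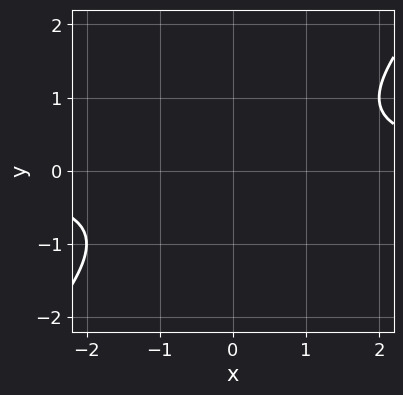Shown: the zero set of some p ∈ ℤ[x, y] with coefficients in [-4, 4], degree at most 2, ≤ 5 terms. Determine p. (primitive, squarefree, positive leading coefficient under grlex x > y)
(a) deg p = 2.
(b) Observable constraints: it misses every integer gridline on the x-axis; it misses every integer gridline on the y-axis.
(c) Putting this together gives p.

x*y - y^2 - 1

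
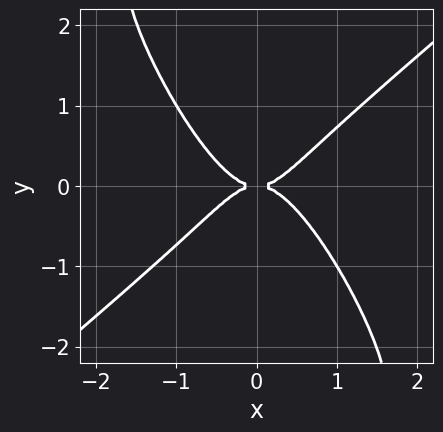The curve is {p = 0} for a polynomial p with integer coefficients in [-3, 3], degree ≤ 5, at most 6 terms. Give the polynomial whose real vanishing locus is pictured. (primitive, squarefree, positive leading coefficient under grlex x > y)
2*x^4 - 2*x^2*y^2 - x*y^3 - y^2

deg p = 4.
From the axis intercepts and sections: it crosses the x-axis at the gridline x = 0; one y-axis crossing is at y = 0.
Solving for integer coefficients yields p as stated.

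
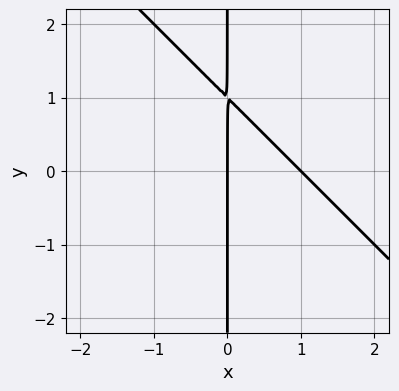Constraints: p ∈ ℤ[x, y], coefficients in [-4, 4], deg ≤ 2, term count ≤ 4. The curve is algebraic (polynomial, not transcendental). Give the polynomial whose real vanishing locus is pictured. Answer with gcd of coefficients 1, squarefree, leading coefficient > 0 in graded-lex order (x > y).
x^2 + x*y - x

The degree is 2 — the shape is more complex than any degree-1 curve.
Observable constraints: every point of the y-axis in the box is on the curve; the x-axis gridline crossings are at x ∈ {0, 1}.
Matching integer coefficients to the picture gives p.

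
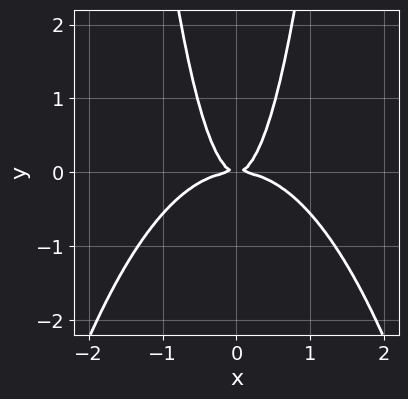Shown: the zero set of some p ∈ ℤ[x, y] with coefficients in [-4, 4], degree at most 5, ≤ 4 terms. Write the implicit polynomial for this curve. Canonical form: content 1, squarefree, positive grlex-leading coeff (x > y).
2*x^4 + 3*x^2*y - y^2

Degree: a generic line meets the curve in up to 4 points, so deg p = 4.
Symmetries: the x ↦ −x reflection is a symmetry, so x appears only in even powers.
From the visible intercepts: it crosses the y-axis at the gridline y = 0; it crosses the x-axis at the gridline x = 0.
Together with the visible shape, these determine p as stated.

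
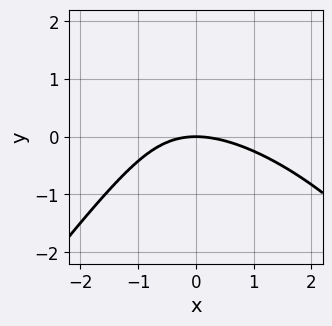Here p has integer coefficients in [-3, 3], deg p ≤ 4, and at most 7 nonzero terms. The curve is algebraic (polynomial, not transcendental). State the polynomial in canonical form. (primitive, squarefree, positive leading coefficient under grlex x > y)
First, degree: a generic line meets the curve in up to 4 points, so deg p = 4.
Next, from the axis intercepts and sections: it meets the x-axis at x = 0 (among the integer gridlines); one y-axis crossing is at y = 0.
Finally, matching integer coefficients to the picture gives p.

x^4 + x^3*y - x*y^3 + 3*x^2*y + y^3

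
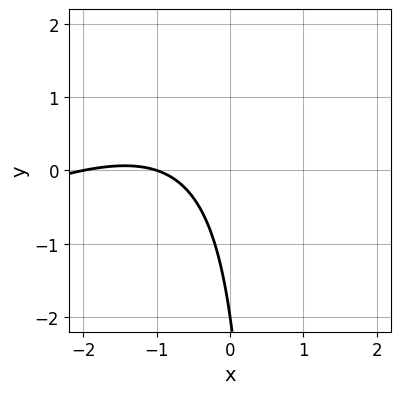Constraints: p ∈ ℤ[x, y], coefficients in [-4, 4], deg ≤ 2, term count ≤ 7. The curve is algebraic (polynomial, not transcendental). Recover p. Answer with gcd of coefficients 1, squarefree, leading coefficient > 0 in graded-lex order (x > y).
deg p = 2. The shape is more complex than any degree-1 curve.
Against the integer gridlines: among the integer gridlines, it crosses the x-axis at x ∈ {-2, -1}; it meets the y-axis at y = -2 (among the integer gridlines).
These observations pin down the coefficients.

x^2 - 2*x*y + 3*x + y + 2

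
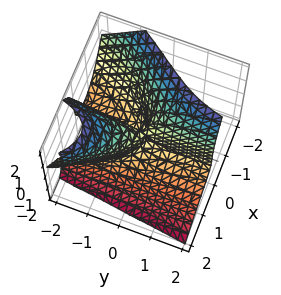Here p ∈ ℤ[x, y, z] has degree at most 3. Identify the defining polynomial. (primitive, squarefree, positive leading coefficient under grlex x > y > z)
2*x^3 + 2*x*y*z + z^3 + 3*x*y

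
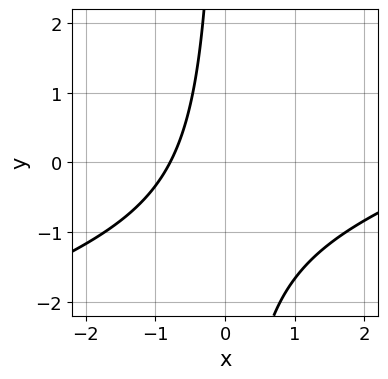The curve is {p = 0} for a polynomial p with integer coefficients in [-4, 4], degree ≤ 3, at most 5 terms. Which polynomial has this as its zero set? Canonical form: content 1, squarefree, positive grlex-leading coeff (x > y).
x^2 - 3*x*y - 3*x - 3

1. Degree: no degree-1 curve has this shape, so deg p = 2.
2. From the axis intercepts and sections: no y-intercept at any integer in the box.
3. Putting this together gives p.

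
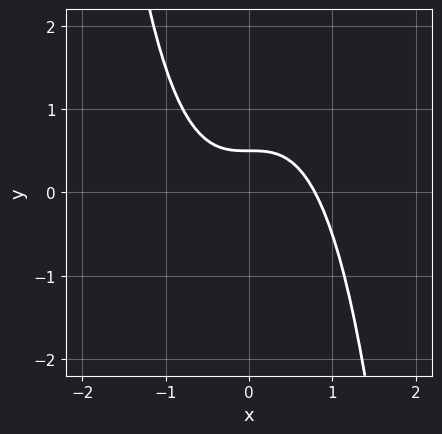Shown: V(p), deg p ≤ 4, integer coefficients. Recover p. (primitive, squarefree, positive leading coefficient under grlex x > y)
deg p = 3. The shape is more complex than any degree-2 curve.
Putting this together gives p.

2*x^3 + 2*y - 1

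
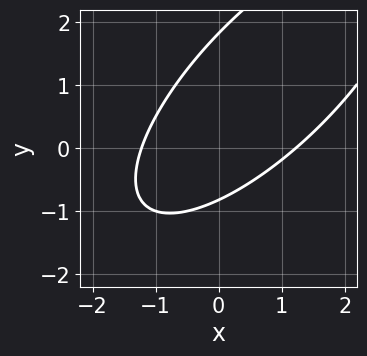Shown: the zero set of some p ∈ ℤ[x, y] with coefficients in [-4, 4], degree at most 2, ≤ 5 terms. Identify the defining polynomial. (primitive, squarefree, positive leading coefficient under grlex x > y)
2*x^2 - 3*x*y + 2*y^2 - 2*y - 3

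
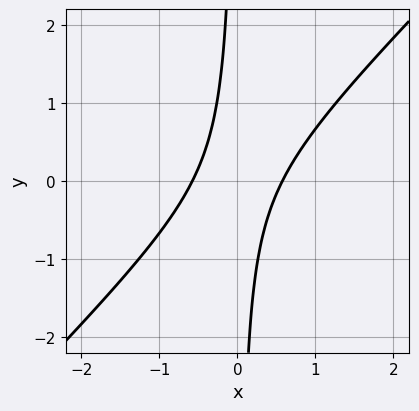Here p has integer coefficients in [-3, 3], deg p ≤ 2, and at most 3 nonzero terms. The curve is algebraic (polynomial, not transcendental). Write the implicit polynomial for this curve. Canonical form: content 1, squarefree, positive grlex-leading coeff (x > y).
First, degree: no degree-1 curve has this shape, so deg p = 2.
Then, from the axis intercepts and sections: it misses every integer gridline on the y-axis.
Finally, matching integer coefficients to the picture gives p.

3*x^2 - 3*x*y - 1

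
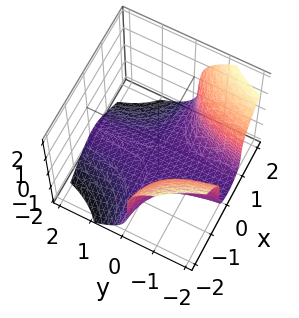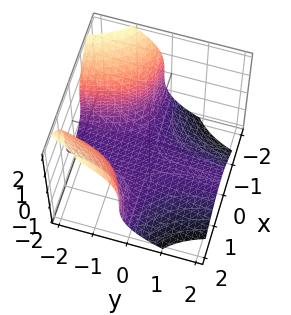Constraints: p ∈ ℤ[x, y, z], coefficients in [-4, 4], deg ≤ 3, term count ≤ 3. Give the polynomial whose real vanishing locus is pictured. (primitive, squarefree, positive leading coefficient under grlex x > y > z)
Degree: the shape is more complex than any degree-2 surface, so deg p = 3.
From the axis intercepts and sections: the surface avoids every integer y-axis point in the box; no x-intercept at any integer in the box.
Solving for integer coefficients yields p as stated.

2*x^2*y + z^3 + 2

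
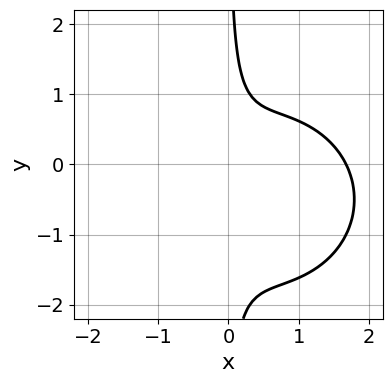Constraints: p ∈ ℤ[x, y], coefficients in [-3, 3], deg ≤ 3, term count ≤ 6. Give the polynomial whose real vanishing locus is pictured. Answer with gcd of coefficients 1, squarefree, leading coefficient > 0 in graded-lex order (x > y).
2*x^3 + 2*x*y^2 - 3*x^2 + 2*x*y - 1

1. Degree: the shape is more complex than any degree-2 curve, so deg p = 3.
2. Observable constraints: the curve avoids every integer y-axis point in the box.
3. Solving for integer coefficients yields p as stated.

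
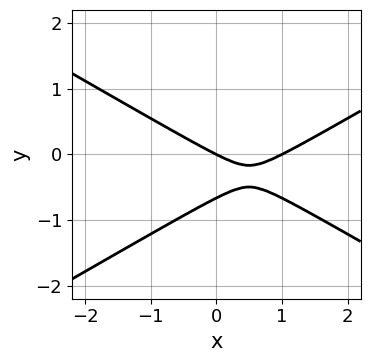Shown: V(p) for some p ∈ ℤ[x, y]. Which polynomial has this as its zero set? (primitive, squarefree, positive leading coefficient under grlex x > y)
The degree is 2 — a generic line meets the curve in up to 2 points.
Against the integer gridlines: one y-axis crossing is at y = 0; the x-axis gridline crossings are at x ∈ {0, 1}.
Matching integer coefficients to the picture gives p.

x^2 - 3*y^2 - x - 2*y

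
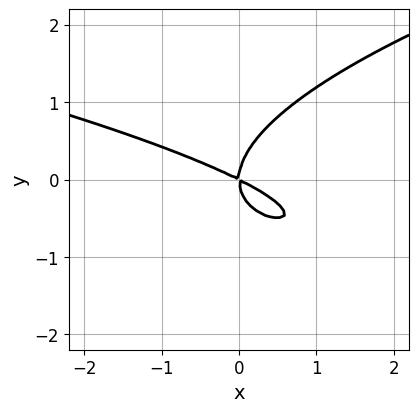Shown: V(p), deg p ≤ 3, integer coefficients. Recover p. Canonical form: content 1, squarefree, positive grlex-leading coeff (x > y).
1. The degree is 3 — the shape is more complex than any degree-2 curve.
2. Checking where it meets the axes: it meets the y-axis at y = 0 (among the integer gridlines); it meets the x-axis at x = 0 (among the integer gridlines).
3. Matching integer coefficients to the picture gives p.

2*y^3 - x^2 - 2*x*y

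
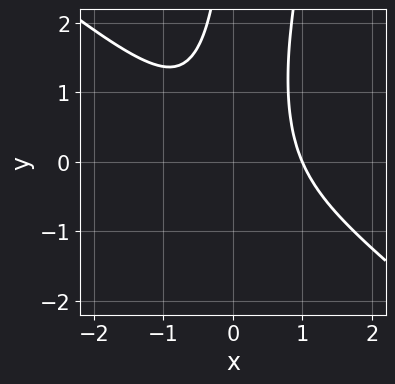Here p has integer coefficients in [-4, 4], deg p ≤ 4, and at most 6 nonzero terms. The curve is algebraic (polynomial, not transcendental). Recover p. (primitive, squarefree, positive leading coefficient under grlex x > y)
The degree is 3 — the shape is more complex than any degree-2 curve.
Observable constraints: it misses every integer gridline on the y-axis; it meets the x-axis at x = 1 (among the integer gridlines).
Matching integer coefficients to the picture gives p.

3*x^3 + 3*x^2*y - x*y^2 - x^2 - 2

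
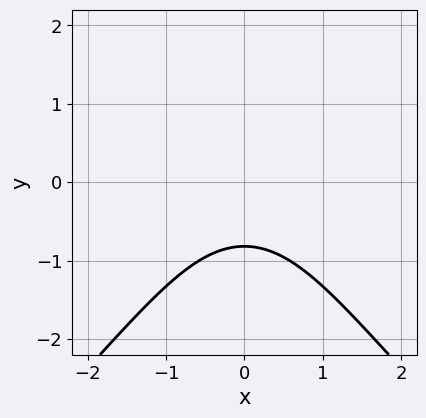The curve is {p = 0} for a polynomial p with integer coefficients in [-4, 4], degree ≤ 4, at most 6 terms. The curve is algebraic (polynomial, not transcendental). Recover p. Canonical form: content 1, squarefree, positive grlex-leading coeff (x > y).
(a) The degree is 3 — the shape is more complex than any degree-2 curve.
(b) Symmetries: it's symmetric under x → −x, forcing even powers of x.
(c) Reading off the gridlines: the curve avoids every integer x-axis point in the box.
(d) Putting this together gives p.

x^2*y - y^3 - 2*x^2 - 3*y - 3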